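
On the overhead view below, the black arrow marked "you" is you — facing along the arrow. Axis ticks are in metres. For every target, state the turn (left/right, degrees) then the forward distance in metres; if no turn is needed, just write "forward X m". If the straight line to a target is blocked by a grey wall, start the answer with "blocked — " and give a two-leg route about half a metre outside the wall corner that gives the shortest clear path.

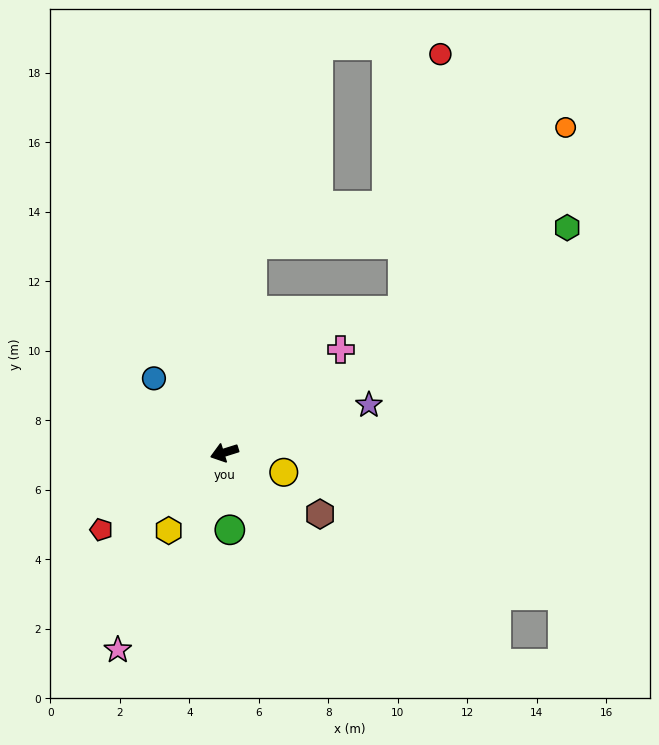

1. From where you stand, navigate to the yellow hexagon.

turn left 37°, forward 2.8 m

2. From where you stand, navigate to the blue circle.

turn right 64°, forward 2.9 m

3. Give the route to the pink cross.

turn right 156°, forward 4.5 m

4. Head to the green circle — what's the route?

turn left 77°, forward 2.2 m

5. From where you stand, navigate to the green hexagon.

turn right 164°, forward 11.8 m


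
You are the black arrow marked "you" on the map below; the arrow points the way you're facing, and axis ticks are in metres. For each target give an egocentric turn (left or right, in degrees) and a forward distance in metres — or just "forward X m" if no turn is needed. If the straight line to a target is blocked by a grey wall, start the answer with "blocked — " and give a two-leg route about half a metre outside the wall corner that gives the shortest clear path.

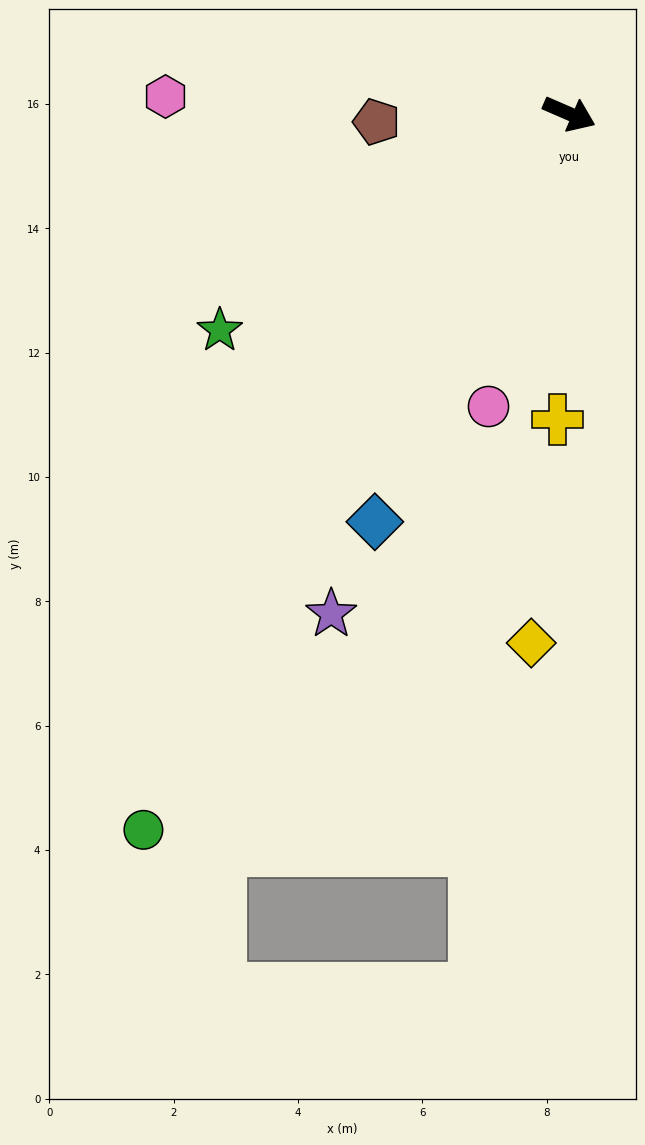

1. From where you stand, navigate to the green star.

turn right 125°, forward 6.6 m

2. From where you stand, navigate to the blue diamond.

turn right 92°, forward 7.3 m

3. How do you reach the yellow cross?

turn right 69°, forward 4.9 m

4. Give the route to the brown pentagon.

turn right 154°, forward 3.1 m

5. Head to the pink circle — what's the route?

turn right 82°, forward 4.9 m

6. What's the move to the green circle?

turn right 97°, forward 13.4 m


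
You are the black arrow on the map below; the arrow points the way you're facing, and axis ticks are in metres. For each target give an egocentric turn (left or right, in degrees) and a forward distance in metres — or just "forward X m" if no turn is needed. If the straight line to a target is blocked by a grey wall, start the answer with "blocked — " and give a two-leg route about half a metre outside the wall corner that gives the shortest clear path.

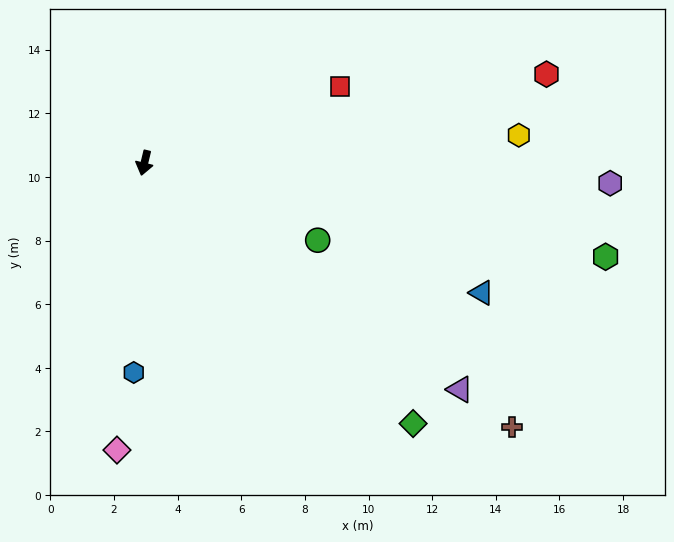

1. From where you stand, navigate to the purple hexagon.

turn left 101°, forward 14.6 m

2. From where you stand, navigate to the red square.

turn left 125°, forward 6.6 m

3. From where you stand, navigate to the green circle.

turn left 80°, forward 6.0 m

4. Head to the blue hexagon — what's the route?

turn left 11°, forward 6.6 m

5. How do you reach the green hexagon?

turn left 92°, forward 14.8 m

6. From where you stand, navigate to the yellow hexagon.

turn left 108°, forward 11.8 m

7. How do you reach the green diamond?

turn left 59°, forward 11.8 m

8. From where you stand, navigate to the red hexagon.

turn left 116°, forward 12.9 m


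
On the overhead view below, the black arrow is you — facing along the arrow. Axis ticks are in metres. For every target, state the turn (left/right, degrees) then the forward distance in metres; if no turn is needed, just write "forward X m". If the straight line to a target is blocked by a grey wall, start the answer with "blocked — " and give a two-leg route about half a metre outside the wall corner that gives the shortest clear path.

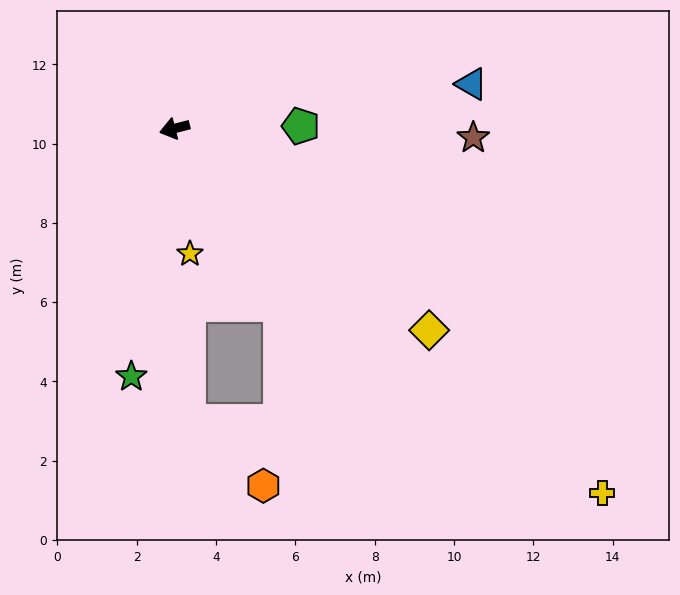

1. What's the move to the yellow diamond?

turn left 127°, forward 8.2 m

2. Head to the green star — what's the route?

turn left 66°, forward 6.4 m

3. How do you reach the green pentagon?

turn left 167°, forward 3.2 m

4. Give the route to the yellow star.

turn left 82°, forward 3.2 m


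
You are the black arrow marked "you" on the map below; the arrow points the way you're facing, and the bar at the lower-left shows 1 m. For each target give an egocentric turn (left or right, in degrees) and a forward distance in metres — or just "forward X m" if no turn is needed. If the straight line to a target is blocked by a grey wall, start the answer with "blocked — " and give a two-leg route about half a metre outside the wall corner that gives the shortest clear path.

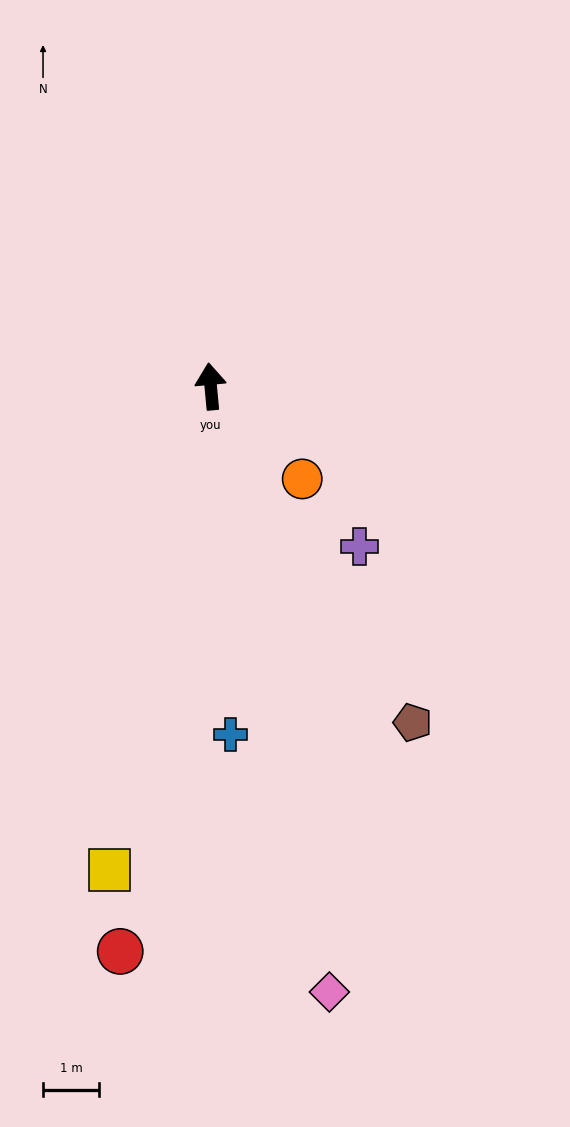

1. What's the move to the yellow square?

turn left 163°, forward 8.8 m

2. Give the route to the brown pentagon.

turn right 154°, forward 7.0 m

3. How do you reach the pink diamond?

turn right 174°, forward 11.0 m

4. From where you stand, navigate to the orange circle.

turn right 141°, forward 2.3 m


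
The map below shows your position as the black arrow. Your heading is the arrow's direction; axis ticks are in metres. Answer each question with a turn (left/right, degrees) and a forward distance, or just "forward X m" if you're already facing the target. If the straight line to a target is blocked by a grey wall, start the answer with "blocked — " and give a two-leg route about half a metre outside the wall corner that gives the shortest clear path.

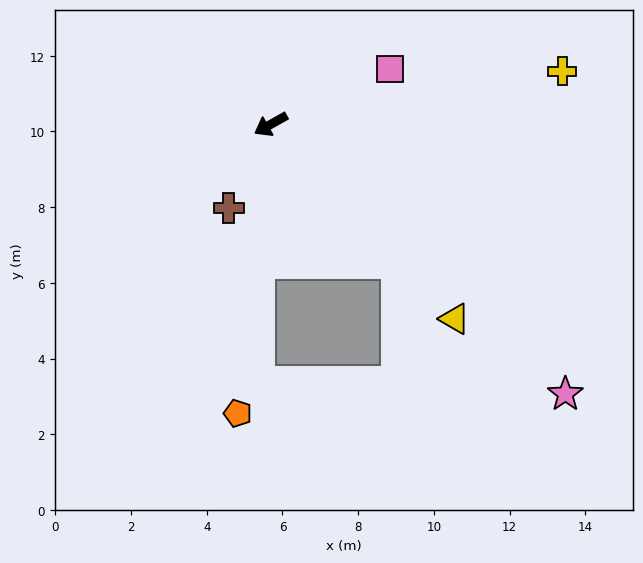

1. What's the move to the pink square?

turn left 176°, forward 3.5 m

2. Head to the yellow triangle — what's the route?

turn left 104°, forward 7.1 m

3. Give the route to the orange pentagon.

turn left 54°, forward 7.7 m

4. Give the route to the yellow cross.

turn left 161°, forward 7.8 m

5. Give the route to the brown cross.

turn left 34°, forward 2.5 m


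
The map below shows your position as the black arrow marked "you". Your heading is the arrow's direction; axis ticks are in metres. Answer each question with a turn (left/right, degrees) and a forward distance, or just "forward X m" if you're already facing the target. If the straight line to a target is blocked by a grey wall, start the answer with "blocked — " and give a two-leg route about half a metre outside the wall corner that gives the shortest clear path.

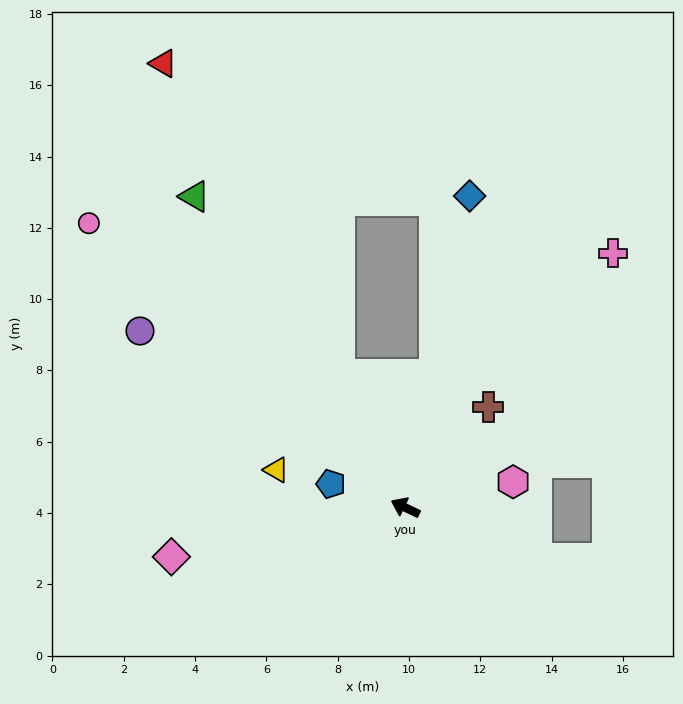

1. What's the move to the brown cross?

turn right 104°, forward 3.7 m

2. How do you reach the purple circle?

turn right 8°, forward 8.9 m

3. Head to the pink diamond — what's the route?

turn left 37°, forward 6.7 m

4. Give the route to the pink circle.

turn right 16°, forward 11.9 m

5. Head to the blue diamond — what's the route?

turn right 76°, forward 8.9 m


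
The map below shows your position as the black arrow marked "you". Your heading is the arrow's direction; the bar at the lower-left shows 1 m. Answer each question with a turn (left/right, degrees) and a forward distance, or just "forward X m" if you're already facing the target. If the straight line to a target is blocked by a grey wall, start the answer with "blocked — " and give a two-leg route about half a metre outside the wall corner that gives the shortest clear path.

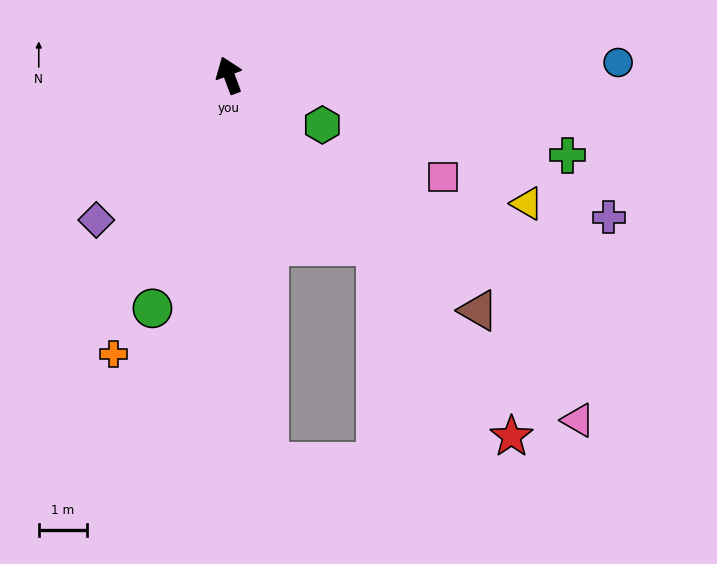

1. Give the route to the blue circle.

turn right 109°, forward 8.0 m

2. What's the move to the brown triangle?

turn right 154°, forward 7.1 m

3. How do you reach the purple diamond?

turn left 117°, forward 4.0 m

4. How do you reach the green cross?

turn right 124°, forward 7.2 m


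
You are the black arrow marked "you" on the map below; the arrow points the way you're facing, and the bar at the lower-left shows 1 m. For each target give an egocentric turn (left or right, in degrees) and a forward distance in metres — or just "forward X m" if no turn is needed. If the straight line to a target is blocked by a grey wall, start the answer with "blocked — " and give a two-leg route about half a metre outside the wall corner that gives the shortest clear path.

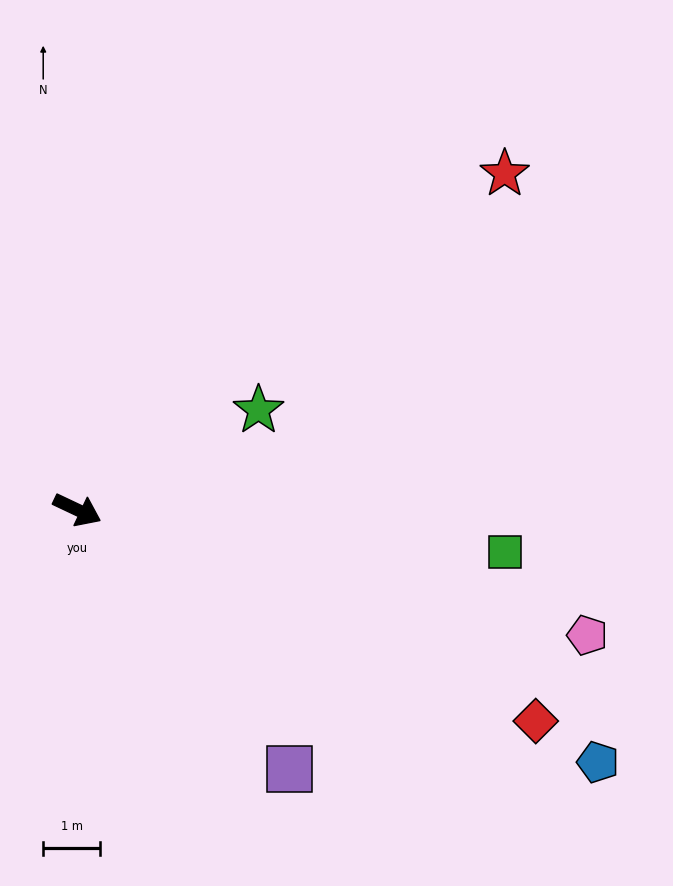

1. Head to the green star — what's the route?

turn left 54°, forward 3.7 m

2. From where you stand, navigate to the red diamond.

forward 8.9 m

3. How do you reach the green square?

turn left 20°, forward 7.6 m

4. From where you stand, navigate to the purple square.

turn right 25°, forward 5.9 m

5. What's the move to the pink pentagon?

turn left 11°, forward 9.3 m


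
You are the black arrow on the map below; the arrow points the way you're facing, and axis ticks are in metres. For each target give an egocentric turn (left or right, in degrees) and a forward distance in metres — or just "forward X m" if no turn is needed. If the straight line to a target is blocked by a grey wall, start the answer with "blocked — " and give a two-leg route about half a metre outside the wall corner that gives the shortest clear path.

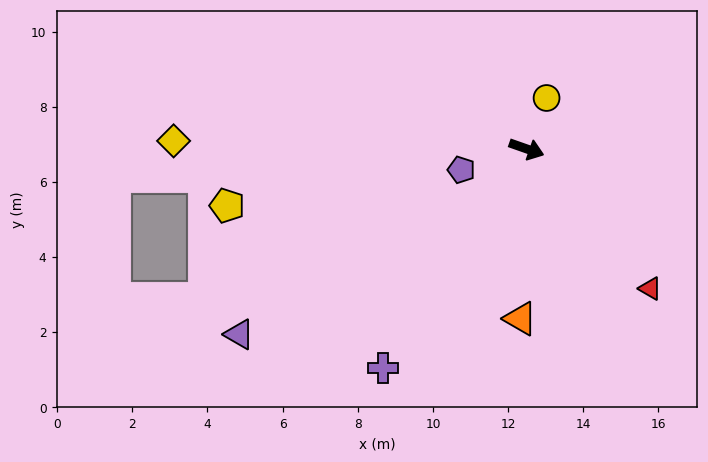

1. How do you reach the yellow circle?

turn left 88°, forward 1.5 m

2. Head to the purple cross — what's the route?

turn right 104°, forward 7.0 m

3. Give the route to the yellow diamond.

turn right 162°, forward 9.4 m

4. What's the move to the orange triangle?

turn right 73°, forward 4.5 m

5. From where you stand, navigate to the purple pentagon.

turn right 143°, forward 1.8 m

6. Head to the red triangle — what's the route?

turn right 29°, forward 5.0 m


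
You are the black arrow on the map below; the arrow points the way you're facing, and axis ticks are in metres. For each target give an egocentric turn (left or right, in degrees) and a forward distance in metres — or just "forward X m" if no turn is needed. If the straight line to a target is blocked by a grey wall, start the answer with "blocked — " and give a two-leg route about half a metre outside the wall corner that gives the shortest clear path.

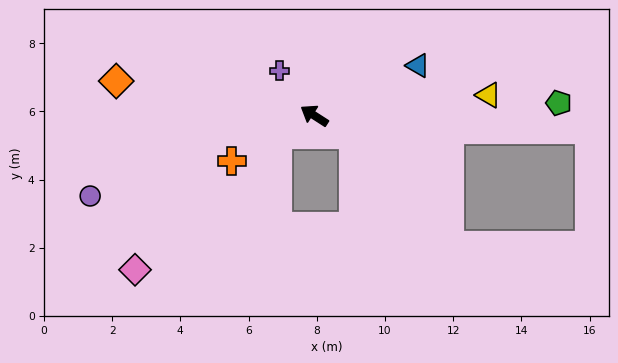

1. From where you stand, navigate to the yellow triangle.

turn right 141°, forward 5.1 m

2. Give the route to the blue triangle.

turn right 122°, forward 3.4 m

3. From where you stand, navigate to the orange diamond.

turn left 23°, forward 5.9 m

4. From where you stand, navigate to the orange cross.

turn left 61°, forward 2.8 m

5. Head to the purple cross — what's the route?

turn right 19°, forward 1.7 m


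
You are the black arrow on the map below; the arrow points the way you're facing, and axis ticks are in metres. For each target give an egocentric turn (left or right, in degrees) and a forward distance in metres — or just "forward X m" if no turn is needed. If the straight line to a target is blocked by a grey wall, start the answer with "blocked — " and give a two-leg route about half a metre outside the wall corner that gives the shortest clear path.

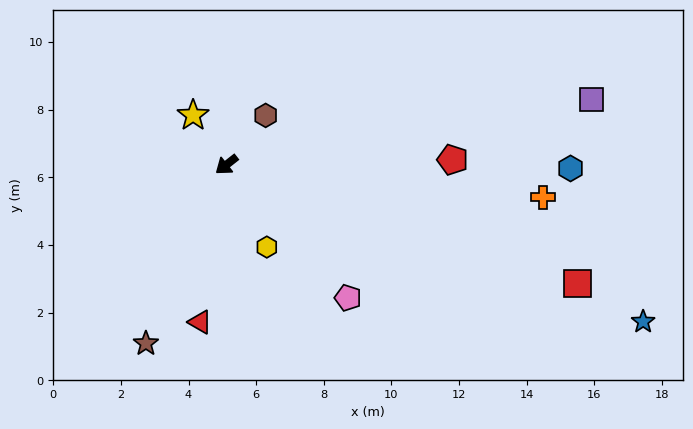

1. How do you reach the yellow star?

turn right 94°, forward 1.8 m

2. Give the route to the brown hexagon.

turn right 167°, forward 1.9 m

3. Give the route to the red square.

turn left 123°, forward 11.0 m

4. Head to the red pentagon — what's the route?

turn left 143°, forward 6.7 m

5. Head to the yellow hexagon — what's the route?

turn left 78°, forward 2.7 m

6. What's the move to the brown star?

turn left 28°, forward 5.8 m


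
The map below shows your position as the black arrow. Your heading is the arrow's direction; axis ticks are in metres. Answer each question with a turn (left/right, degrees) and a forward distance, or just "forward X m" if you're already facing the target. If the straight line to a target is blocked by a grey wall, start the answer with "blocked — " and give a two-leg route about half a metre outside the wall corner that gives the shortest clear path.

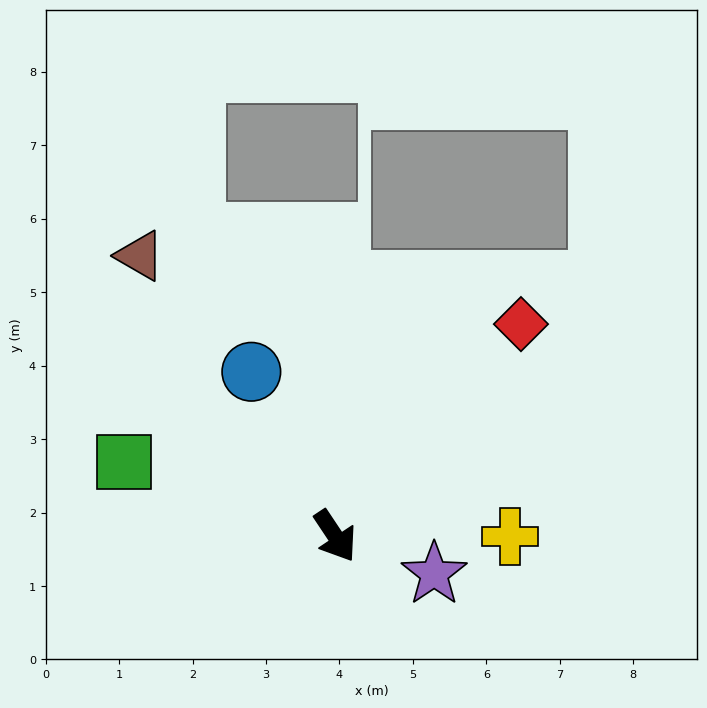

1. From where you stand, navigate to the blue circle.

turn left 173°, forward 2.5 m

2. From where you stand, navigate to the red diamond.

turn left 105°, forward 3.8 m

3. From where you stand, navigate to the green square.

turn right 143°, forward 3.0 m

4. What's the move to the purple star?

turn left 35°, forward 1.4 m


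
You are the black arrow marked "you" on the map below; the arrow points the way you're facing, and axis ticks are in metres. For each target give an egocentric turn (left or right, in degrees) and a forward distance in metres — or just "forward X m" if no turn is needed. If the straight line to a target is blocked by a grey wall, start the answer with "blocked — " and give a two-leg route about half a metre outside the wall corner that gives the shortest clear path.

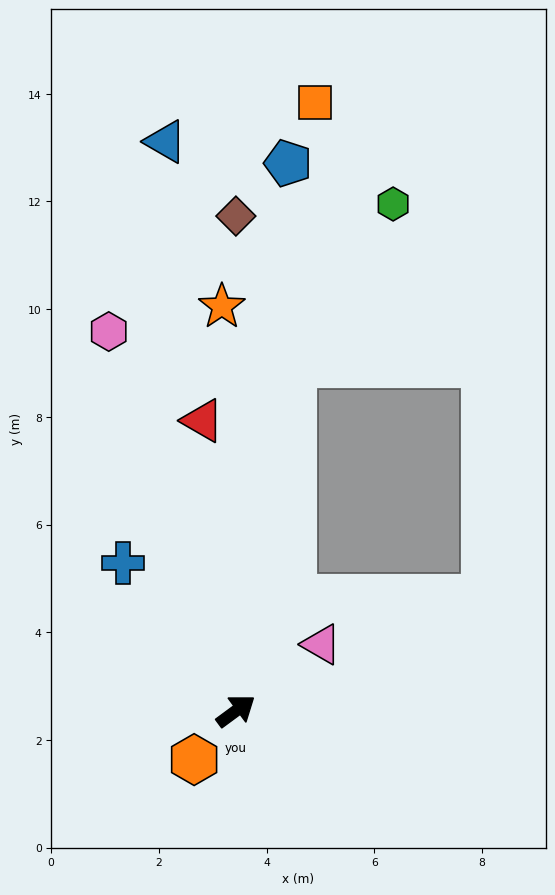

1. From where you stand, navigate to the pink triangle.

forward 2.0 m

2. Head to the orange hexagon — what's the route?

turn right 167°, forward 1.2 m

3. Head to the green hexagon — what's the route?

blocked — turn left 44°, forward 6.5 m, then turn right 22°, forward 3.5 m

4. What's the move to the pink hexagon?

turn left 72°, forward 7.4 m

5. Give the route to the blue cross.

turn left 91°, forward 3.5 m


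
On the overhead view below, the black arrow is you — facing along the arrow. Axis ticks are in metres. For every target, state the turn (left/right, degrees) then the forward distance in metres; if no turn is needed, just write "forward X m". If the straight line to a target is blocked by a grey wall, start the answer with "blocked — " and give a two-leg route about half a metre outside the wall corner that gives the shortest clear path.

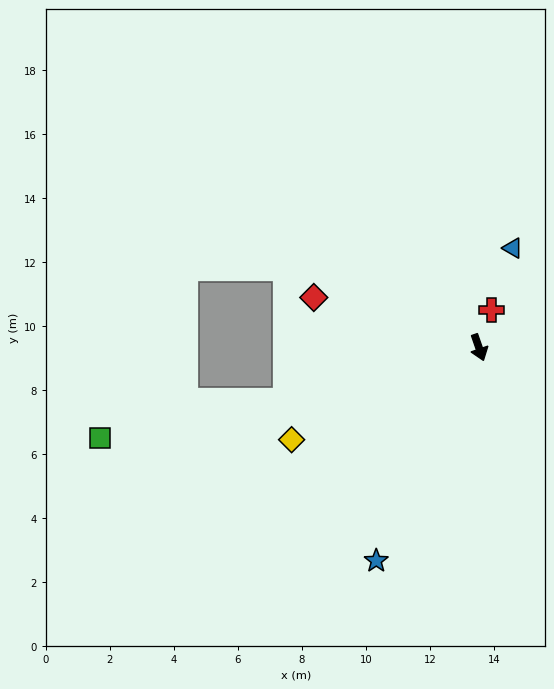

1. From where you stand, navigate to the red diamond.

turn right 126°, forward 5.4 m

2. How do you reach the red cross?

turn left 142°, forward 1.2 m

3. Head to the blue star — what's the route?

turn right 45°, forward 7.4 m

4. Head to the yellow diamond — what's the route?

turn right 83°, forward 6.5 m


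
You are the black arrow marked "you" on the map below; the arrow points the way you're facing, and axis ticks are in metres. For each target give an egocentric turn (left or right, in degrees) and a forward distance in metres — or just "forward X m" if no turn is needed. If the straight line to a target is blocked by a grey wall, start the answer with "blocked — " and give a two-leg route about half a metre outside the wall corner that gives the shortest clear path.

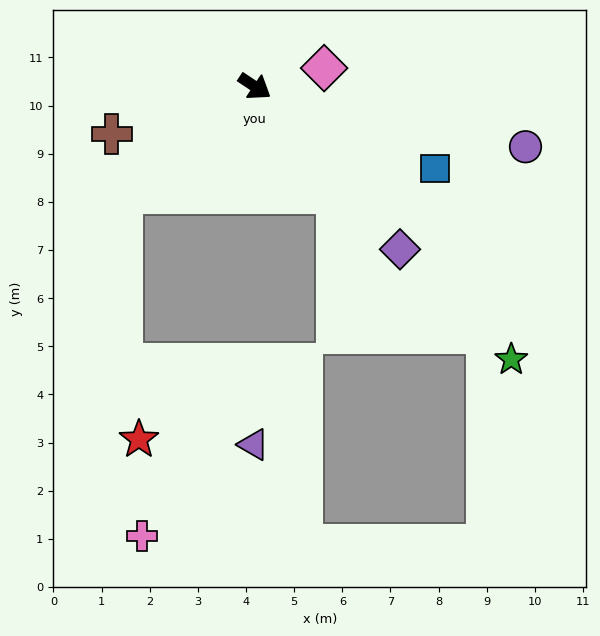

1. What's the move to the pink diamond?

turn left 48°, forward 1.5 m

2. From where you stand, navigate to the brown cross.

turn right 128°, forward 3.1 m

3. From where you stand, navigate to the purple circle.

turn left 21°, forward 5.8 m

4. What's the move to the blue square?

turn left 9°, forward 4.1 m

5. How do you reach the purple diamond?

turn right 15°, forward 4.5 m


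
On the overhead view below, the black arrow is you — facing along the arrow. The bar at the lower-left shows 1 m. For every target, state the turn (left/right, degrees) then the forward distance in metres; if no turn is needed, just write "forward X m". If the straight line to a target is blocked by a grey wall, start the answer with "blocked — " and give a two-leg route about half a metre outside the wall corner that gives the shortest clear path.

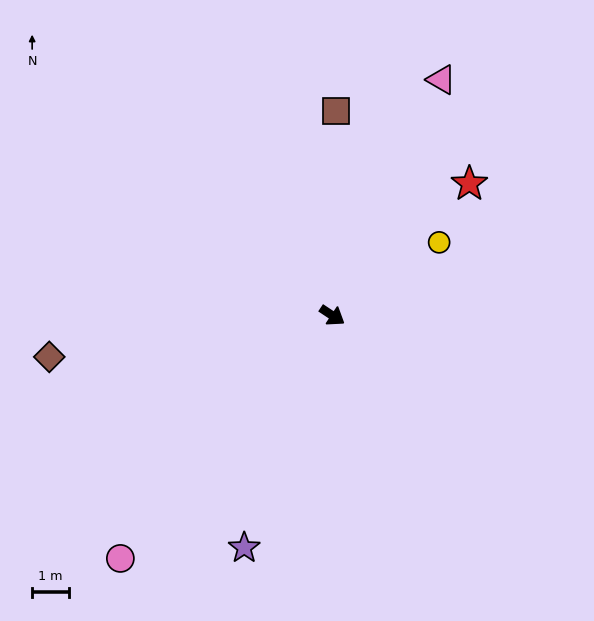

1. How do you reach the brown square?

turn left 122°, forward 5.6 m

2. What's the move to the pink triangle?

turn left 99°, forward 7.1 m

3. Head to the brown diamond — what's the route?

turn right 138°, forward 7.8 m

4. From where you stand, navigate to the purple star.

turn right 77°, forward 6.8 m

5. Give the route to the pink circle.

turn right 98°, forward 8.8 m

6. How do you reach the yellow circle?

turn left 68°, forward 3.5 m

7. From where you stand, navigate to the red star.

turn left 77°, forward 5.2 m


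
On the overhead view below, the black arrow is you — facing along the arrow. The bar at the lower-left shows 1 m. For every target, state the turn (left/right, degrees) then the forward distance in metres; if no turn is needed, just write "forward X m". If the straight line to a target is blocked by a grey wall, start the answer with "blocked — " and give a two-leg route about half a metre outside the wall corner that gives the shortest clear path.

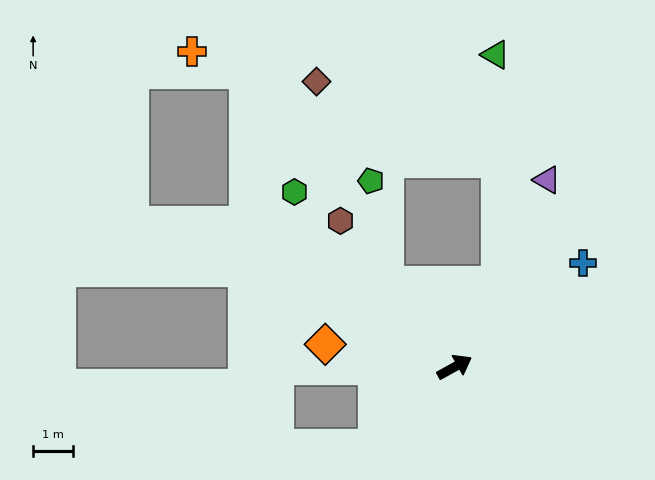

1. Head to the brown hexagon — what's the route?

turn left 99°, forward 4.6 m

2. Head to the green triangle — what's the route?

blocked — turn left 34°, forward 2.3 m, then turn left 28°, forward 5.7 m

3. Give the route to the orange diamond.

turn left 141°, forward 3.3 m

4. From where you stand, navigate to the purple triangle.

turn left 35°, forward 5.2 m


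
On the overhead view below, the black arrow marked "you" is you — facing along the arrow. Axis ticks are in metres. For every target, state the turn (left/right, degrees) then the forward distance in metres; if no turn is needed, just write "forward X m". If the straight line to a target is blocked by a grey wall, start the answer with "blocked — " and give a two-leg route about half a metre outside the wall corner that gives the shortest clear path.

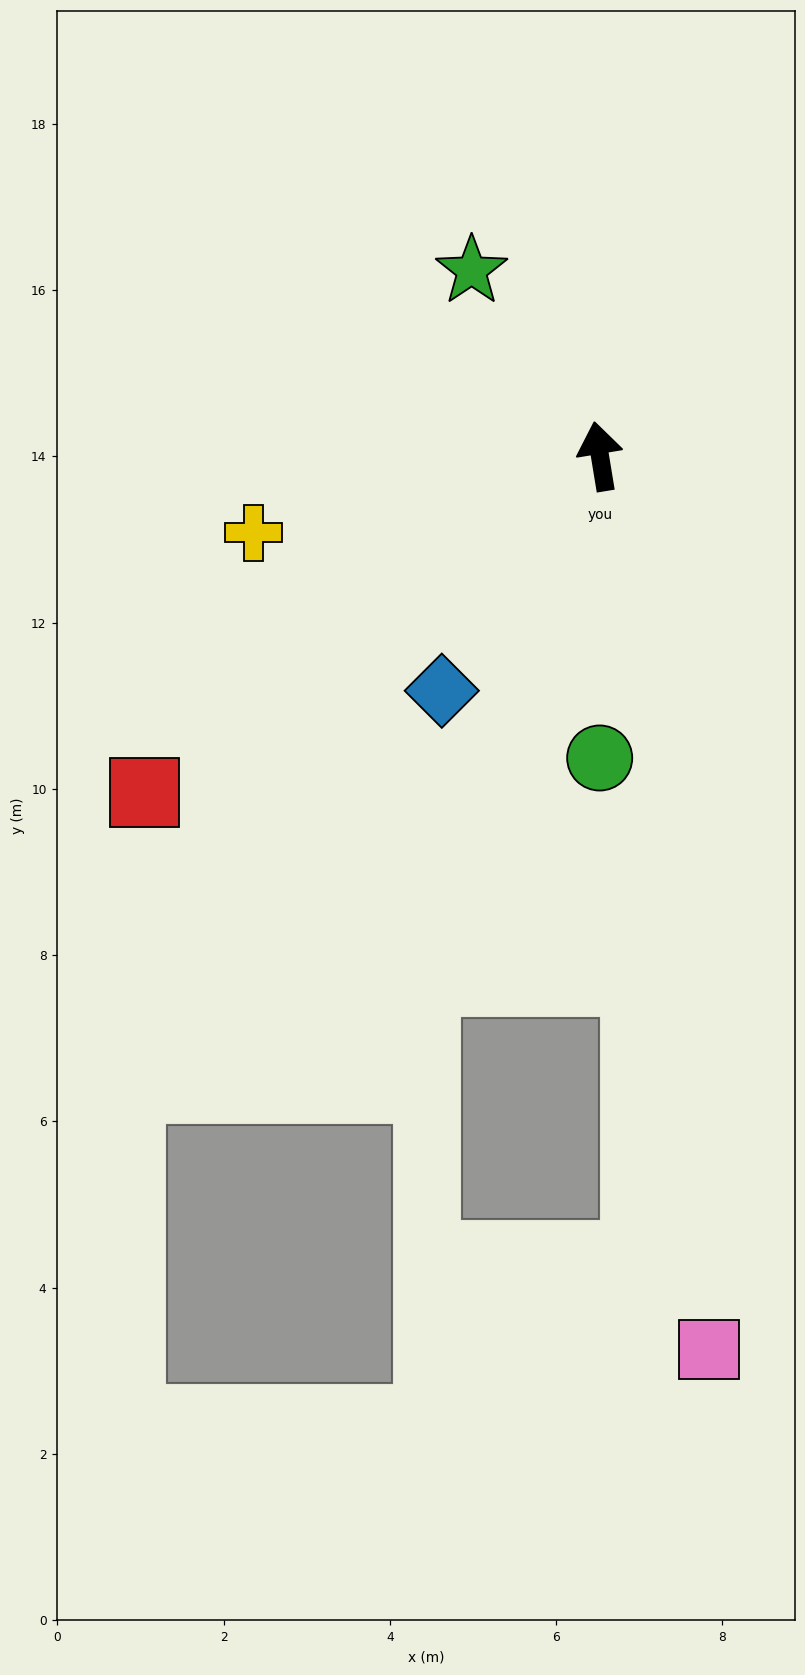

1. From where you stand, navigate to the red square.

turn left 117°, forward 6.8 m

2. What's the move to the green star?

turn left 25°, forward 2.7 m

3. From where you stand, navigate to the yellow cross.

turn left 93°, forward 4.3 m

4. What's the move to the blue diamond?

turn left 137°, forward 3.4 m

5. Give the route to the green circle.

turn left 171°, forward 3.6 m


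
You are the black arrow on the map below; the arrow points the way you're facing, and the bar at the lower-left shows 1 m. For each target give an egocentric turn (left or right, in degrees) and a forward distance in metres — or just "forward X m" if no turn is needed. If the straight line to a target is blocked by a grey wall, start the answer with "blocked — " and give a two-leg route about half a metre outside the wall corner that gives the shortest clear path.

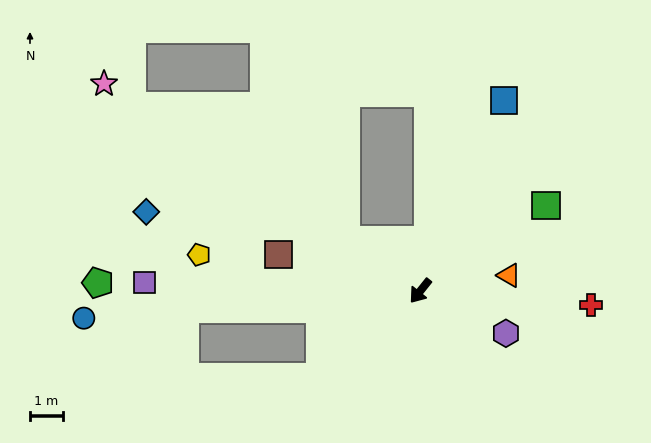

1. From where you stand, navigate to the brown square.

turn right 66°, forward 4.4 m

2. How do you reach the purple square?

turn right 53°, forward 8.3 m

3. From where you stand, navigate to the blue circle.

turn right 47°, forward 10.2 m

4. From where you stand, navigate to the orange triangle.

turn left 139°, forward 2.7 m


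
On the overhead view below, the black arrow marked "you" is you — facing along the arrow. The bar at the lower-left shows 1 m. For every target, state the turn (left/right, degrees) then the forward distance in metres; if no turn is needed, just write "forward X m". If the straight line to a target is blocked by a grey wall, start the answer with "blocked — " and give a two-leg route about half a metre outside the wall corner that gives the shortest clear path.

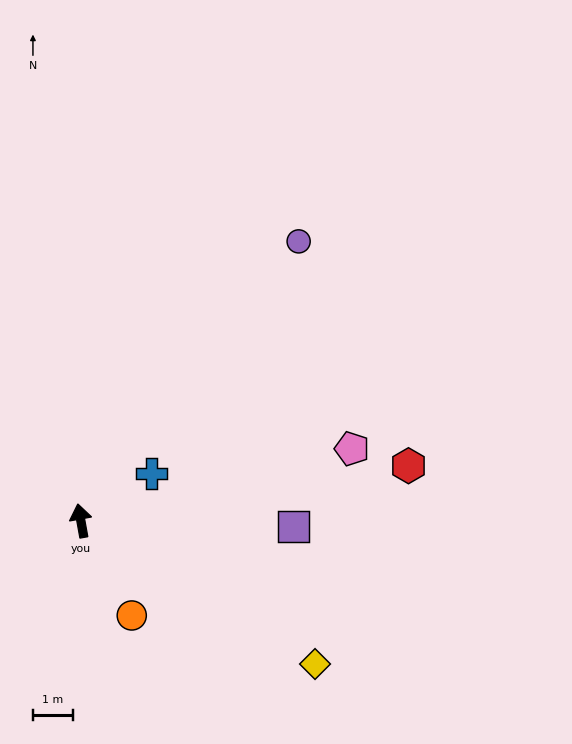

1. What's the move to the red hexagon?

turn right 91°, forward 8.3 m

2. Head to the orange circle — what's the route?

turn right 162°, forward 2.7 m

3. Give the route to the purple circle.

turn right 48°, forward 8.8 m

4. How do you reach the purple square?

turn right 102°, forward 5.3 m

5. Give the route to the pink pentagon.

turn right 85°, forward 7.0 m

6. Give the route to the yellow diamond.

turn right 132°, forward 6.8 m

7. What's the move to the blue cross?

turn right 67°, forward 2.1 m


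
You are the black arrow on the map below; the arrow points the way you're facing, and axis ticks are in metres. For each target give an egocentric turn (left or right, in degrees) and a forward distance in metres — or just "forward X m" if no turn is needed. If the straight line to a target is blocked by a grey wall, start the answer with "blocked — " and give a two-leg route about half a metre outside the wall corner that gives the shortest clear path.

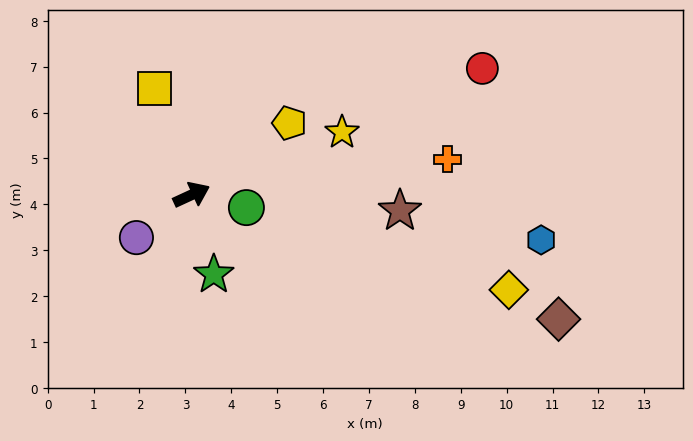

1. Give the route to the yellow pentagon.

turn left 12°, forward 2.6 m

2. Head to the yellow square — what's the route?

turn left 84°, forward 2.5 m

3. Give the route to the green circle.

turn right 38°, forward 1.2 m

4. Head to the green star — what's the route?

turn right 99°, forward 1.8 m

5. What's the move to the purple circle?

turn right 167°, forward 1.5 m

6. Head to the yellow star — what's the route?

turn right 2°, forward 3.6 m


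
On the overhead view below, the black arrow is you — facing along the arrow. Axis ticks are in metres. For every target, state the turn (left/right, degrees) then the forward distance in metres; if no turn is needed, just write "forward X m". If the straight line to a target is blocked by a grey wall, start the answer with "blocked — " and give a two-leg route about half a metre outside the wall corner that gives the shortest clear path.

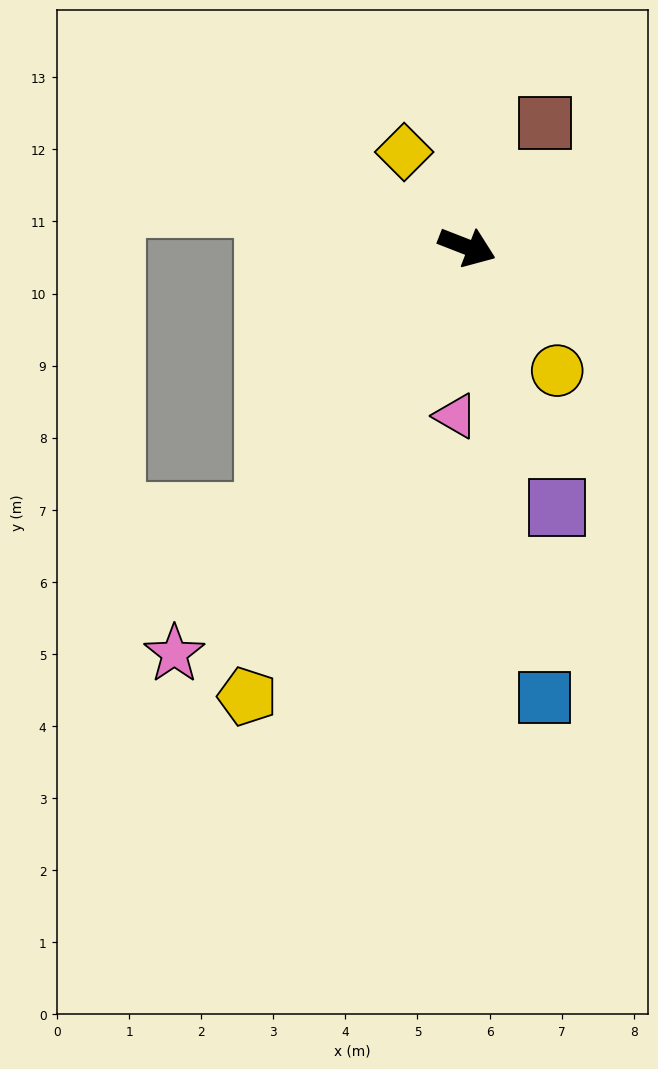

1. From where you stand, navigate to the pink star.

turn right 104°, forward 7.0 m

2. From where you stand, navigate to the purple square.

turn right 50°, forward 3.8 m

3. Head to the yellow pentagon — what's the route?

turn right 95°, forward 6.9 m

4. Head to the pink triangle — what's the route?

turn right 73°, forward 2.3 m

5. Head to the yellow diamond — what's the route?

turn left 145°, forward 1.6 m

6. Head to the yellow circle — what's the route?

turn right 33°, forward 2.1 m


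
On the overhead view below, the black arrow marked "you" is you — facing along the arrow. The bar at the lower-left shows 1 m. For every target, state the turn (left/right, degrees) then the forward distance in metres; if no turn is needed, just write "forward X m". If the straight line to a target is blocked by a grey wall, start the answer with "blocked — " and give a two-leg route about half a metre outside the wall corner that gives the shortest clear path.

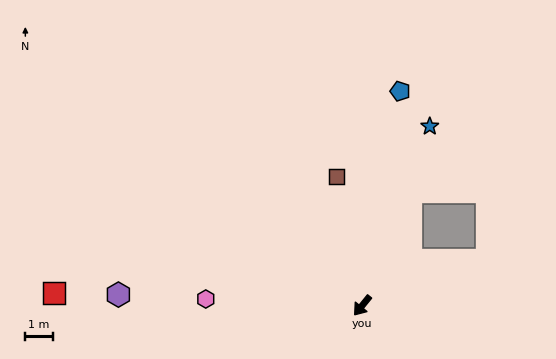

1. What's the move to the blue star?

turn right 162°, forward 7.0 m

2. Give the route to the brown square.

turn right 130°, forward 4.8 m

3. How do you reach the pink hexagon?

turn right 53°, forward 5.7 m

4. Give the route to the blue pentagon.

turn right 151°, forward 7.9 m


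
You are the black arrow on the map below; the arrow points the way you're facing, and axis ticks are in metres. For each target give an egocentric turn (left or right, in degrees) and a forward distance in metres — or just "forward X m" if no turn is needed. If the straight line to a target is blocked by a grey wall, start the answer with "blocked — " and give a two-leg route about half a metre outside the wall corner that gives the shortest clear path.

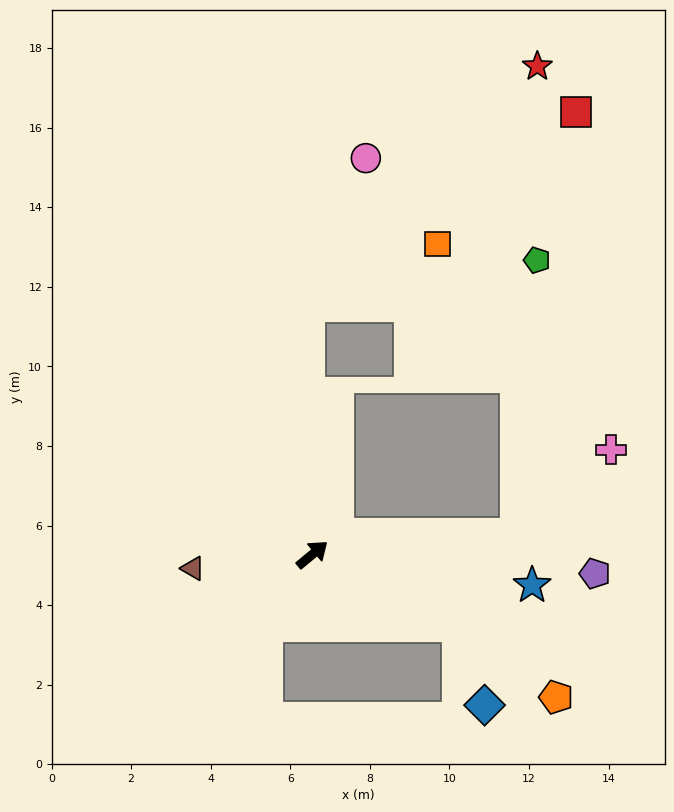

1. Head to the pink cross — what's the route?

blocked — turn right 34°, forward 5.2 m, then turn left 36°, forward 3.2 m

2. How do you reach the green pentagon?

blocked — turn right 34°, forward 5.2 m, then turn left 80°, forward 6.9 m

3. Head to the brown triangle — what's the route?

turn left 147°, forward 3.0 m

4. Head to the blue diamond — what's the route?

blocked — turn right 66°, forward 4.1 m, then turn right 46°, forward 2.1 m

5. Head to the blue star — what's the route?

turn right 48°, forward 5.6 m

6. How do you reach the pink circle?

blocked — turn left 51°, forward 6.3 m, then turn right 22°, forward 4.0 m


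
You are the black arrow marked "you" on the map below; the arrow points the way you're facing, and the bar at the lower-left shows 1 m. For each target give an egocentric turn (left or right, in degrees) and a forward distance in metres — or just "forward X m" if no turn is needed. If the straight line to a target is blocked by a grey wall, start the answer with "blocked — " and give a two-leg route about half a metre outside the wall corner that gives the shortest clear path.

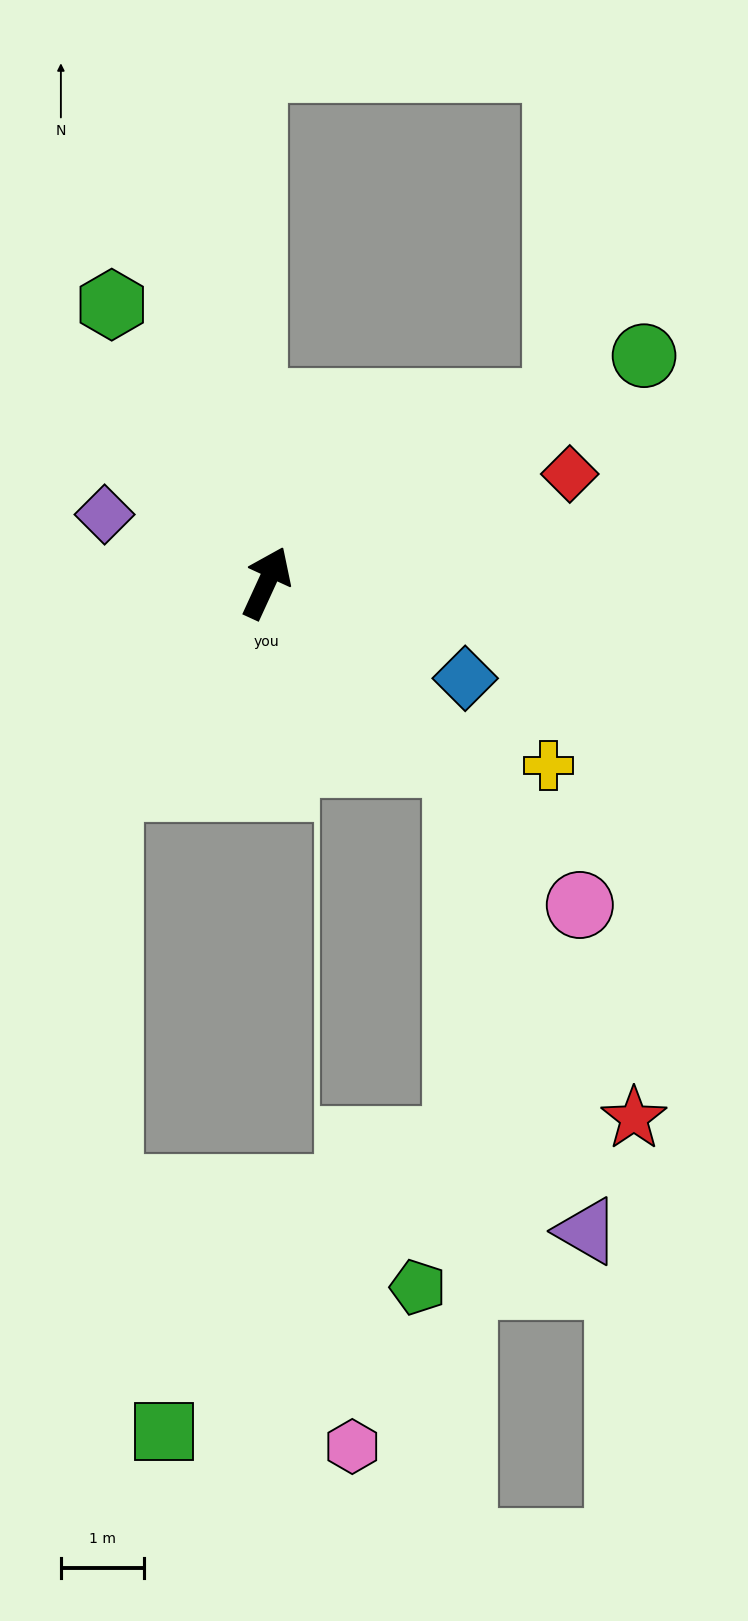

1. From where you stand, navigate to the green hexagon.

turn left 54°, forward 3.8 m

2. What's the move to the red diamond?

turn right 46°, forward 3.9 m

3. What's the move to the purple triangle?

blocked — turn right 108°, forward 3.2 m, then turn right 32°, forward 5.9 m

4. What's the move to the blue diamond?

turn right 91°, forward 2.7 m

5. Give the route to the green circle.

turn right 34°, forward 5.3 m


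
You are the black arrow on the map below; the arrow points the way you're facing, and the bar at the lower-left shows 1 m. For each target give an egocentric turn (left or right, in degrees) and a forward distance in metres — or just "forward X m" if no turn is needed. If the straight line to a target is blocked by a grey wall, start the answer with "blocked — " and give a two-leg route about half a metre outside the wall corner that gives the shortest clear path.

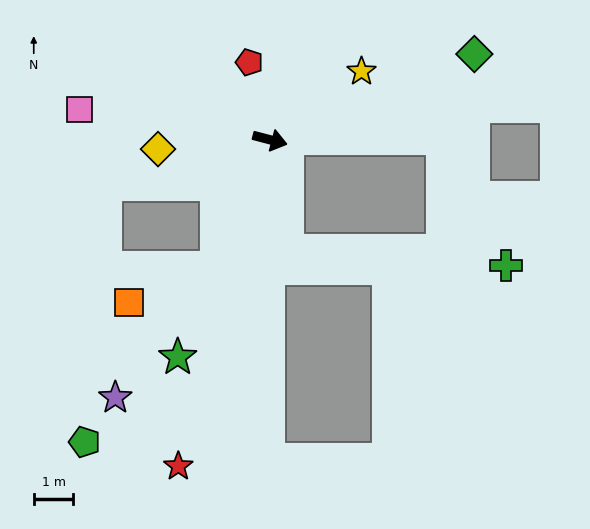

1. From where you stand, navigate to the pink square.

turn right 174°, forward 4.9 m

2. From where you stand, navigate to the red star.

turn right 91°, forward 8.6 m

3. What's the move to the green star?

turn right 98°, forward 6.0 m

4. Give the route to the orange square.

blocked — turn right 98°, forward 3.5 m, then turn right 45°, forward 2.4 m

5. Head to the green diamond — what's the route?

turn left 37°, forward 5.6 m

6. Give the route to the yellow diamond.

turn right 161°, forward 2.8 m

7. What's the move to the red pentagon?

turn left 120°, forward 2.0 m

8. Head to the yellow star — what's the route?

turn left 51°, forward 2.9 m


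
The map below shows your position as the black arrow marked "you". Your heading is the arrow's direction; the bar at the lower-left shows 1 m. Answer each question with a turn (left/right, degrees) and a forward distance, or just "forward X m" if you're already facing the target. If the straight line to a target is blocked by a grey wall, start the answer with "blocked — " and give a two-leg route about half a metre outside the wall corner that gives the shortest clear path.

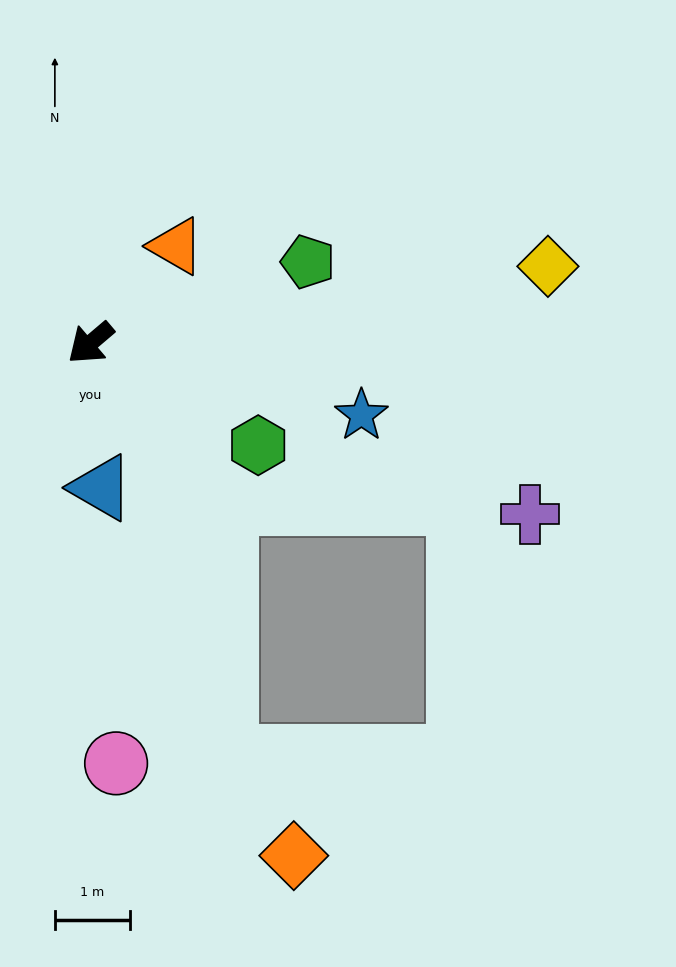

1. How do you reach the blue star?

turn left 125°, forward 3.8 m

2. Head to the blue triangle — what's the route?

turn left 54°, forward 1.9 m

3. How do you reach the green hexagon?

turn left 108°, forward 2.6 m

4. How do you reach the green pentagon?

turn left 160°, forward 3.1 m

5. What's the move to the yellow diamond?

turn left 149°, forward 6.2 m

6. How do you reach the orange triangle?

turn right 172°, forward 1.7 m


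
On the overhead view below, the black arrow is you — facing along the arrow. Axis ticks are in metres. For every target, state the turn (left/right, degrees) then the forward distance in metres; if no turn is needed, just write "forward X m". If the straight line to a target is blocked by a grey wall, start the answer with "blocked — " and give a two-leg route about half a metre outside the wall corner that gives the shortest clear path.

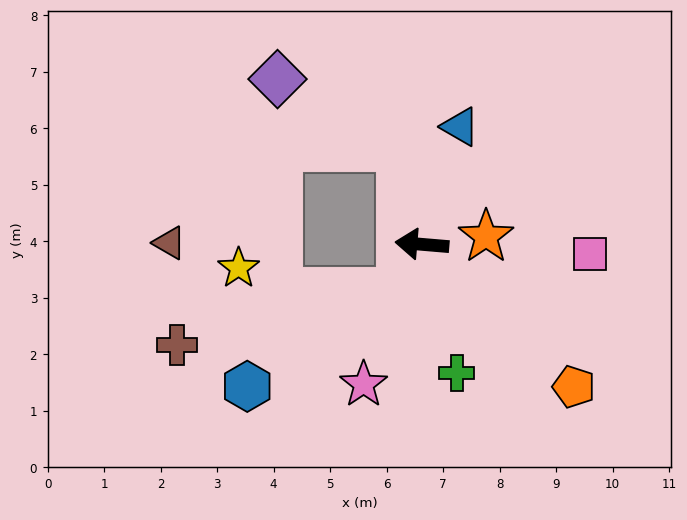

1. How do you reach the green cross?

turn left 110°, forward 2.4 m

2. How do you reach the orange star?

turn right 168°, forward 1.1 m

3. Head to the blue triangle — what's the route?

turn right 103°, forward 2.2 m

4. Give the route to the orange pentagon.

turn left 142°, forward 3.7 m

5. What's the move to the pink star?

turn left 72°, forward 2.7 m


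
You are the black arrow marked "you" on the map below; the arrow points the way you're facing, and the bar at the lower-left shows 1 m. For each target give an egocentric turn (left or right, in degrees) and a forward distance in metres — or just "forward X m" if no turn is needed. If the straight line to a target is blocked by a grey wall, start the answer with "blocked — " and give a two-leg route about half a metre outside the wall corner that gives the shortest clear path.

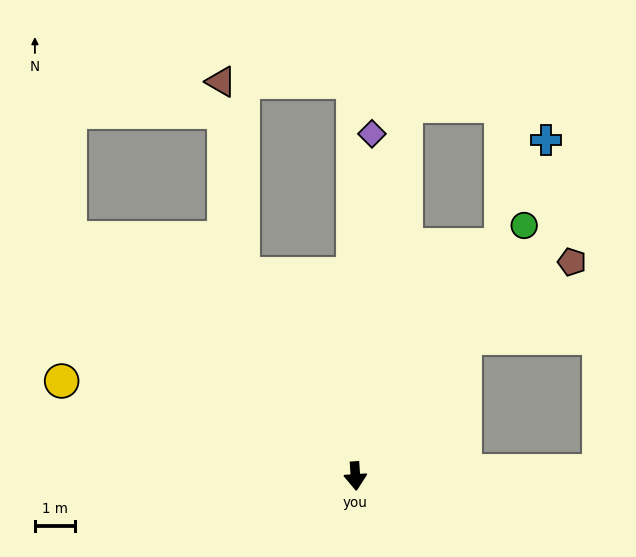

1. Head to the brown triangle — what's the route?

blocked — turn right 155°, forward 5.8 m, then turn right 22°, forward 4.8 m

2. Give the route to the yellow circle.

turn right 112°, forward 7.7 m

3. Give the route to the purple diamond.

turn left 173°, forward 8.5 m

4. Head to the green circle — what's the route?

turn left 142°, forward 7.5 m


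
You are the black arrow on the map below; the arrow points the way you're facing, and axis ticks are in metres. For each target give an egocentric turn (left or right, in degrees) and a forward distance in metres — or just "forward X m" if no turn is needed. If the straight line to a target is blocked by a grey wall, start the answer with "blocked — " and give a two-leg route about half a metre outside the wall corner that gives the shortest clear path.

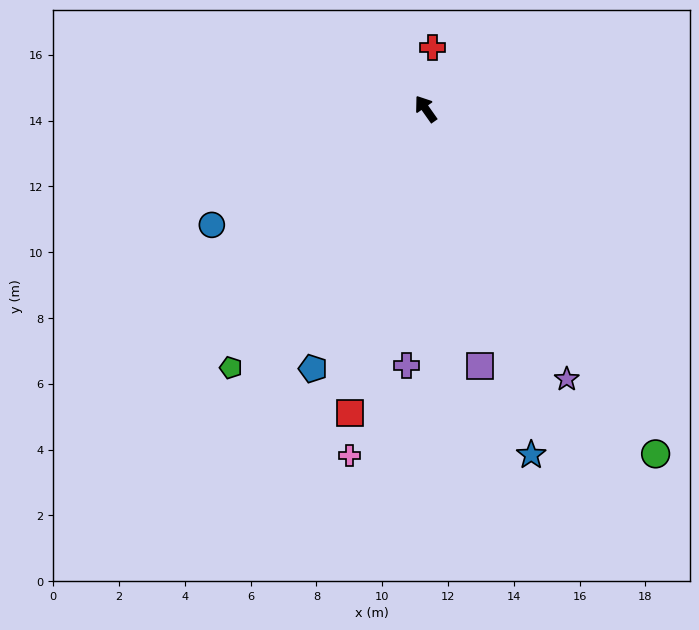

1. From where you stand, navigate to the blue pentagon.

turn left 121°, forward 8.6 m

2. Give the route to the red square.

turn left 131°, forward 9.5 m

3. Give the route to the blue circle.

turn left 83°, forward 7.4 m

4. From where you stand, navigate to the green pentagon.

turn left 108°, forward 9.8 m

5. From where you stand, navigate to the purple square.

turn left 157°, forward 8.0 m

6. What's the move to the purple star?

turn left 172°, forward 9.3 m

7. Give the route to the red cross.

turn right 42°, forward 1.9 m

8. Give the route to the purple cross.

turn left 141°, forward 7.8 m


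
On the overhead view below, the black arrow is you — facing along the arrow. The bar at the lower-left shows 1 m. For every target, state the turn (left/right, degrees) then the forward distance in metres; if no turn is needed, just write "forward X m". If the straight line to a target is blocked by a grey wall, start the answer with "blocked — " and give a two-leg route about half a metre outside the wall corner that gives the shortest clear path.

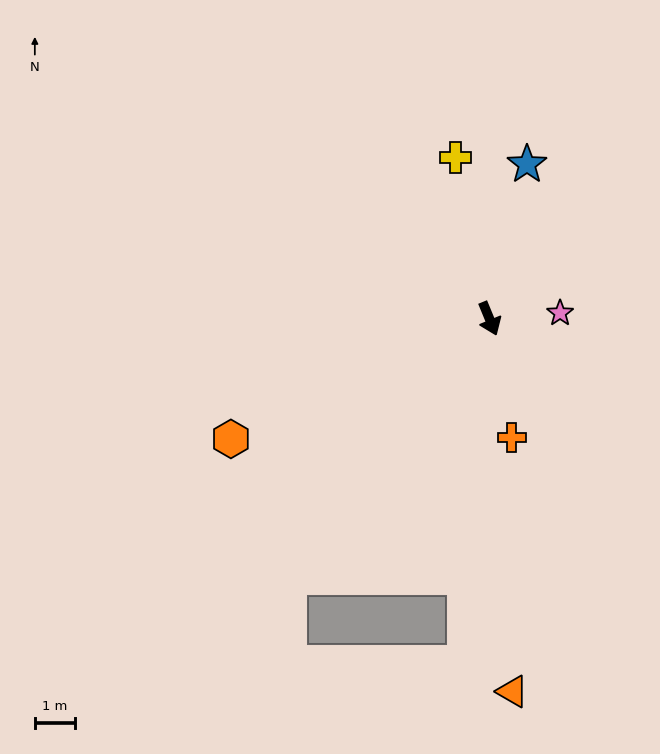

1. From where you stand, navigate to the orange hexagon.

turn right 87°, forward 7.0 m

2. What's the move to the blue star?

turn left 144°, forward 3.9 m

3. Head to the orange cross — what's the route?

turn right 12°, forward 3.0 m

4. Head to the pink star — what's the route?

turn left 72°, forward 1.7 m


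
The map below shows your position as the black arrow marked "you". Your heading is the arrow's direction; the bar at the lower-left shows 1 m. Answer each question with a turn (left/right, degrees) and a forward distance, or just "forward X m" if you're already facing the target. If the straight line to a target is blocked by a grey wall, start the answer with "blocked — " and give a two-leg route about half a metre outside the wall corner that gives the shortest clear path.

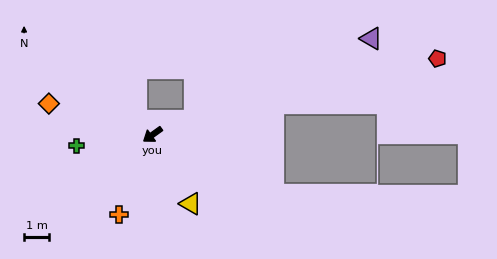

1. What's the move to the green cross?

turn right 27°, forward 3.1 m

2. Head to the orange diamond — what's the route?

turn right 52°, forward 4.3 m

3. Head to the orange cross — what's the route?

turn left 31°, forward 3.5 m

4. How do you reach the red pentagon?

turn left 159°, forward 11.8 m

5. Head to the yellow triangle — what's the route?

turn left 83°, forward 3.1 m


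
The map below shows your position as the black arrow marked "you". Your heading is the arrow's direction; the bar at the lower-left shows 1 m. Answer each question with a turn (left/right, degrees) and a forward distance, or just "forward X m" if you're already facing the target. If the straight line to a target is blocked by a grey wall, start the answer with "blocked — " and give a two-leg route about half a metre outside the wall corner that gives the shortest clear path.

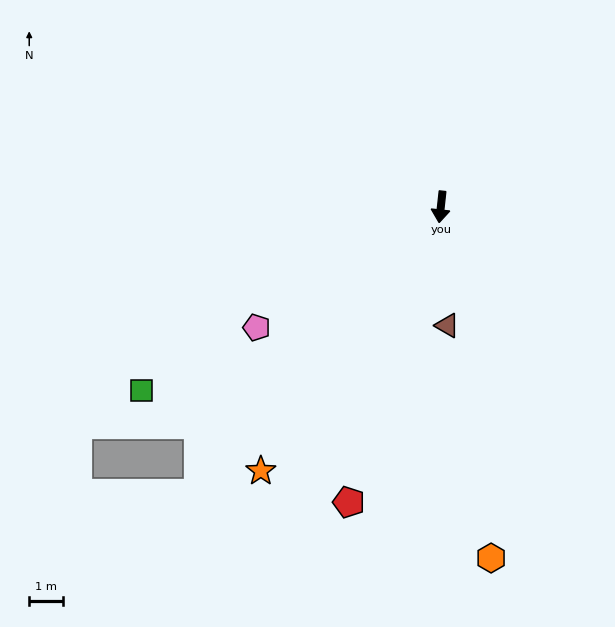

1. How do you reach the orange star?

turn right 28°, forward 9.6 m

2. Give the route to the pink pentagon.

turn right 51°, forward 6.6 m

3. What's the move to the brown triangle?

turn left 9°, forward 3.6 m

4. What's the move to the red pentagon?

turn right 11°, forward 9.3 m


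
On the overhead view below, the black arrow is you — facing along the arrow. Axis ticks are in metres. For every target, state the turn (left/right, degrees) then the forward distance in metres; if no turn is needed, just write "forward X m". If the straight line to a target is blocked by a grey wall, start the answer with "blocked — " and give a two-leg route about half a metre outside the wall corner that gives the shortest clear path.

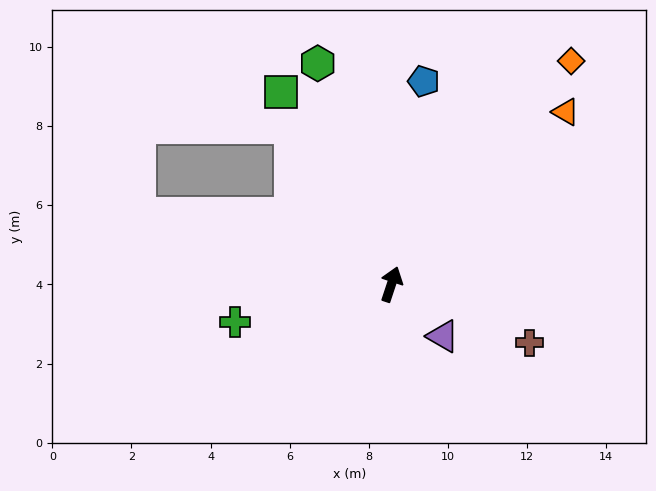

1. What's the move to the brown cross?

turn right 95°, forward 3.8 m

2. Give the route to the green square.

turn left 48°, forward 5.6 m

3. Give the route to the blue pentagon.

turn left 9°, forward 5.2 m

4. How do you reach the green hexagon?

turn left 37°, forward 5.9 m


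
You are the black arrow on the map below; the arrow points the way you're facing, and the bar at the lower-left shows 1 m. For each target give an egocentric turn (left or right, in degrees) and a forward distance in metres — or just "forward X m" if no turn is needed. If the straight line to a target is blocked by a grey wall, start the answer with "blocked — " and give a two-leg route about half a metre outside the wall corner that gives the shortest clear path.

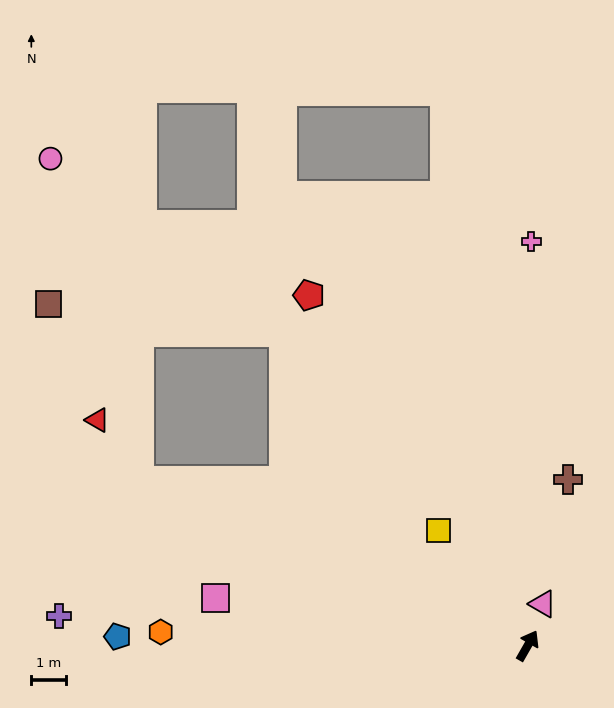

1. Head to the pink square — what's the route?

turn left 111°, forward 9.1 m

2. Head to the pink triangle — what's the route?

turn left 10°, forward 1.3 m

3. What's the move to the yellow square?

turn left 68°, forward 4.2 m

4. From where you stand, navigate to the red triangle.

blocked — turn left 97°, forward 12.1 m, then turn right 33°, forward 2.1 m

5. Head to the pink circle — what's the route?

blocked — turn left 97°, forward 12.1 m, then turn right 52°, forward 9.6 m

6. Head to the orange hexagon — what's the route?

turn left 118°, forward 10.5 m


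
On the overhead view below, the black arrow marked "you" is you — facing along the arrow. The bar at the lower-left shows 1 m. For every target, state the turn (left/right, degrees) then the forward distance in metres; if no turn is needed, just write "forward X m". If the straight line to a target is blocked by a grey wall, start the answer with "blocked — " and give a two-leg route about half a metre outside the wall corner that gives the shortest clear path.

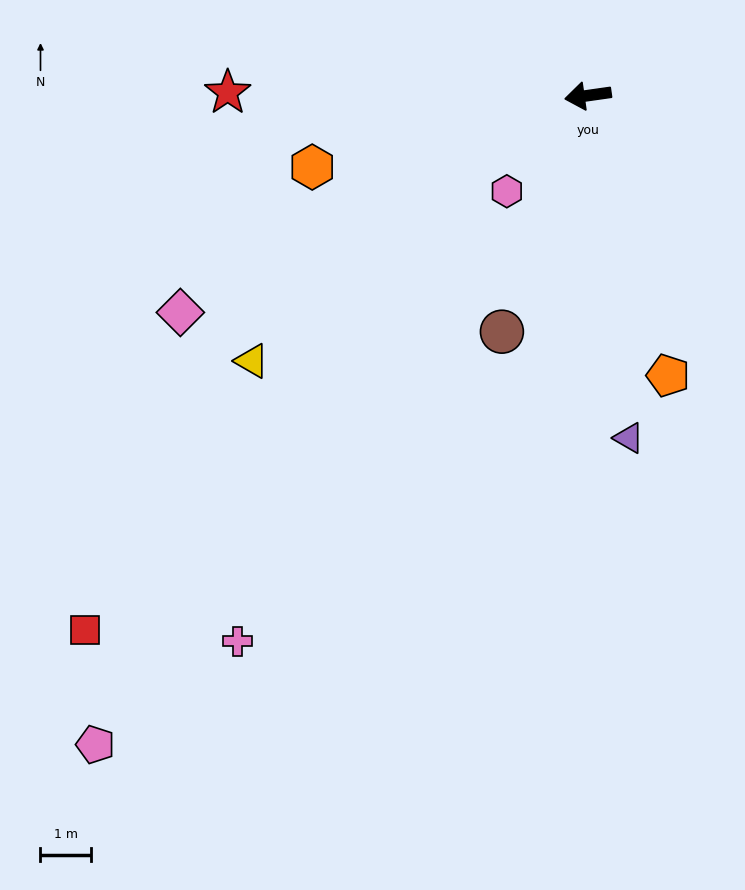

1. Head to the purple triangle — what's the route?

turn left 89°, forward 6.8 m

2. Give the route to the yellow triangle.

turn left 30°, forward 8.4 m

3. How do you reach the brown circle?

turn left 62°, forward 4.9 m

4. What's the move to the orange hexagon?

turn left 6°, forward 5.6 m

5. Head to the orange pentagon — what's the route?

turn left 98°, forward 5.7 m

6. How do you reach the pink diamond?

turn left 20°, forward 9.1 m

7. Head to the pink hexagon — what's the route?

turn left 42°, forward 2.5 m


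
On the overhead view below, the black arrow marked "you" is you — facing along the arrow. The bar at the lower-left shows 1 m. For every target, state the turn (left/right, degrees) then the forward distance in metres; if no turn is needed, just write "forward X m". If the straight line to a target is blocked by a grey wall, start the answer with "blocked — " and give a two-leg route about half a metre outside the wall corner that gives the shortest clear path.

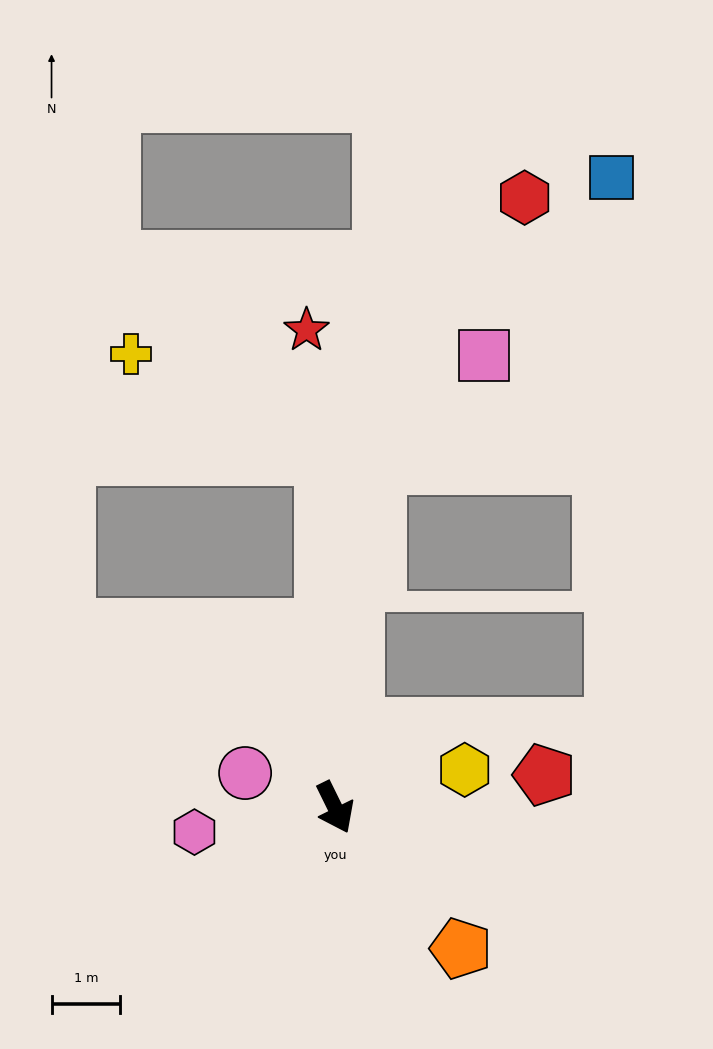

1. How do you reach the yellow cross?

blocked — turn left 156°, forward 5.1 m, then turn left 60°, forward 3.2 m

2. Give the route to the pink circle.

turn right 137°, forward 1.4 m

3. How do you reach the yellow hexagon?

turn left 80°, forward 2.0 m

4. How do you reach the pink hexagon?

turn right 106°, forward 2.1 m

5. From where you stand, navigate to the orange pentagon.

turn left 16°, forward 2.7 m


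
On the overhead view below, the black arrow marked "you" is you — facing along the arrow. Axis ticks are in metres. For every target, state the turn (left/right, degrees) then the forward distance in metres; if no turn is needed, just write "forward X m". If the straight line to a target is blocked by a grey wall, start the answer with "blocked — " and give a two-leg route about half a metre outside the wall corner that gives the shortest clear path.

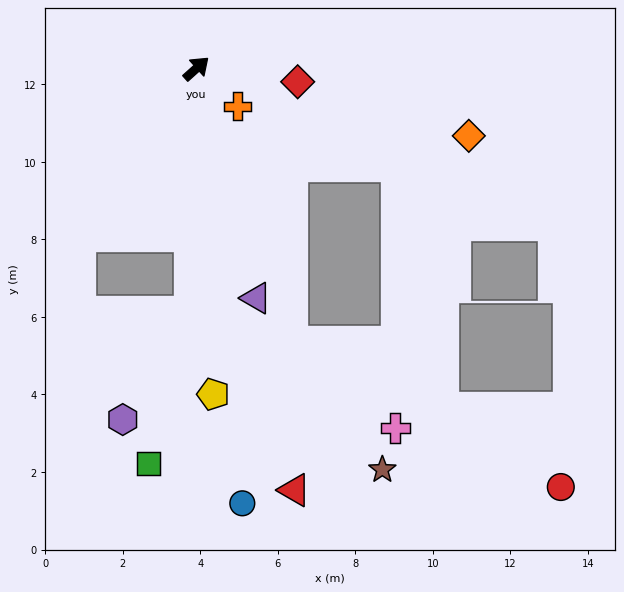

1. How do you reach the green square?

blocked — turn right 133°, forward 6.3 m, then turn right 14°, forward 4.0 m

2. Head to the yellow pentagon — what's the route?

turn right 129°, forward 8.4 m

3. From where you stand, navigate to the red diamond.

turn right 49°, forward 2.6 m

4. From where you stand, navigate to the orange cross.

turn right 84°, forward 1.4 m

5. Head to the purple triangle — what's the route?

turn right 117°, forward 6.1 m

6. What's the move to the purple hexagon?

blocked — turn right 133°, forward 6.3 m, then turn right 31°, forward 3.3 m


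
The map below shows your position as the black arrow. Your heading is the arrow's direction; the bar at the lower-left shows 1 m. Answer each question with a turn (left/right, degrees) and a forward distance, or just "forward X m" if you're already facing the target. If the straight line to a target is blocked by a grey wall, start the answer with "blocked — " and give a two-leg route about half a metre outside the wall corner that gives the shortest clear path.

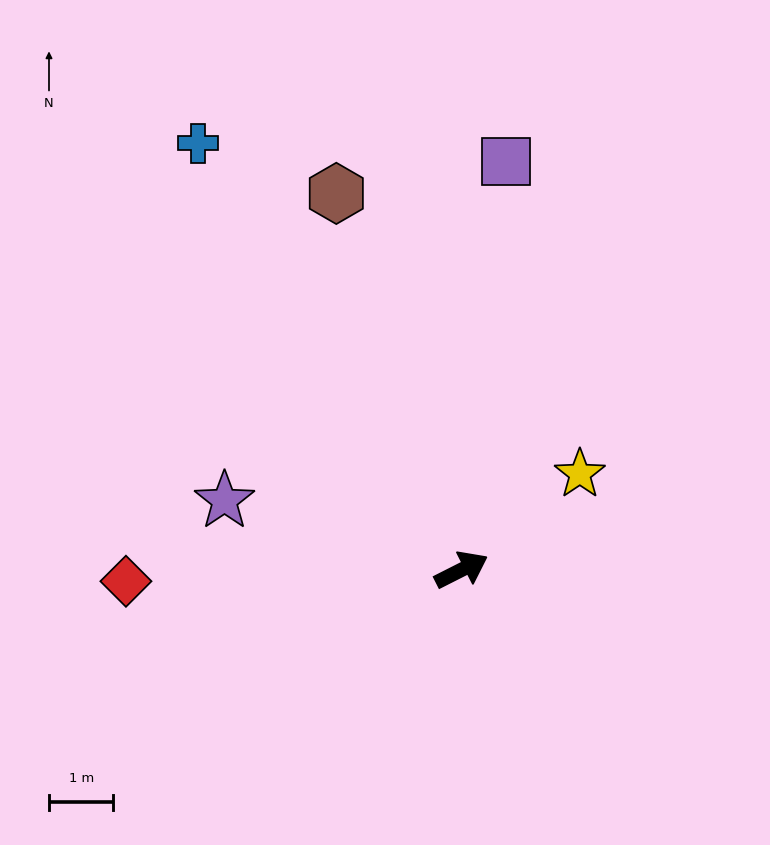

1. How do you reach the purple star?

turn left 137°, forward 3.8 m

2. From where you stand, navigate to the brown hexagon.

turn left 82°, forward 6.2 m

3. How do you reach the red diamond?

turn left 155°, forward 5.2 m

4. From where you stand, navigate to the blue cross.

turn left 95°, forward 7.8 m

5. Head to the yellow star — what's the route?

turn left 12°, forward 2.4 m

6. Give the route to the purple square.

turn left 57°, forward 6.4 m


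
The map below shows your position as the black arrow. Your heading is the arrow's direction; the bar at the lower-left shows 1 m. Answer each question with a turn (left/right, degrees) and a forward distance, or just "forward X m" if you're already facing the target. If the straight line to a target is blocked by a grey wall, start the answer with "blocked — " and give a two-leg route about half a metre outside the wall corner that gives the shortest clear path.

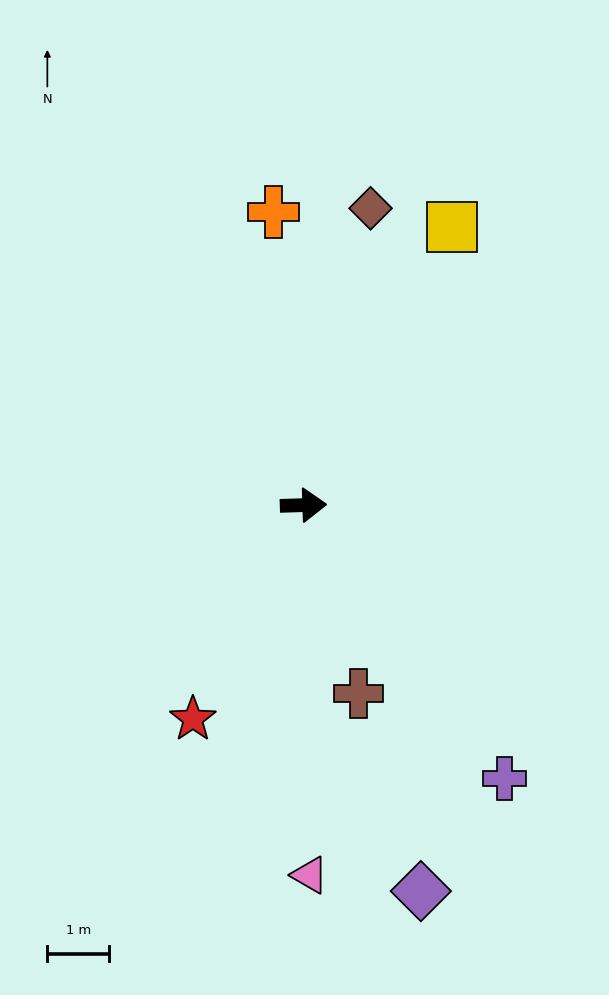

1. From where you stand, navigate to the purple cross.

turn right 55°, forward 5.5 m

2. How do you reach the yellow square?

turn left 60°, forward 5.1 m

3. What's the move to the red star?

turn right 119°, forward 3.9 m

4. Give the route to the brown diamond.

turn left 75°, forward 4.9 m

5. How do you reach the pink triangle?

turn right 91°, forward 6.0 m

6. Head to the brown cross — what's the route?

turn right 76°, forward 3.2 m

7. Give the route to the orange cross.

turn left 94°, forward 4.8 m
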